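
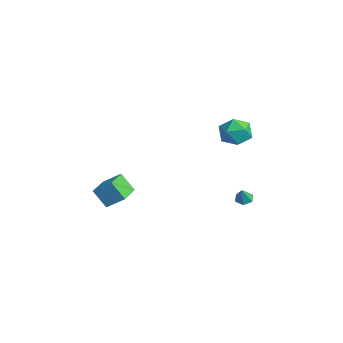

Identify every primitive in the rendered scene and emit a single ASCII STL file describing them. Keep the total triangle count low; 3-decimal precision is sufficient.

solid 
facet normal -0.418 0.428 0.802
outer loop
vertex -0.94 3.408 0.835
vertex -0.147 3.046 1.441
vertex -0.068 3.997 0.975
endloop
endfacet
facet normal -0.570 0.795 0.208
outer loop
vertex -0.94 3.408 0.835
vertex -0.068 3.997 0.975
vertex -0.514 3.929 0.014
endloop
endfacet
facet normal -0.903 0.354 -0.244
outer loop
vertex -0.94 3.408 0.835
vertex -0.514 3.929 0.014
vertex -0.869 2.936 -0.114
endloop
endfacet
facet normal -0.956 -0.284 0.070
outer loop
vertex -0.94 3.408 0.835
vertex -0.869 2.936 -0.114
vertex -0.642 2.39 0.768
endloop
endfacet
facet normal -0.656 -0.239 0.716
outer loop
vertex -0.94 3.408 0.835
vertex -0.642 2.39 0.768
vertex -0.147 3.046 1.441
endloop
endfacet
facet normal 0.045 0.995 -0.091
outer loop
vertex -0.514 3.929 0.014
vertex -0.068 3.997 0.975
vertex 0.542 3.89 0.112
endloop
endfacet
facet normal 0.293 0.401 0.868
outer loop
vertex -0.068 3.997 0.975
vertex -0.147 3.046 1.441
vertex 0.769 3.344 0.994
endloop
endfacet
facet normal -0.093 -0.678 0.729
outer loop
vertex -0.147 3.046 1.441
vertex -0.642 2.39 0.768
vertex 0.414 2.351 0.866
endloop
endfacet
facet normal -0.579 -0.751 -0.316
outer loop
vertex -0.642 2.39 0.768
vertex -0.869 2.936 -0.114
vertex -0.032 2.283 -0.095
endloop
endfacet
facet normal -0.493 0.282 -0.823
outer loop
vertex -0.869 2.936 -0.114
vertex -0.514 3.929 0.014
vertex 0.047 3.234 -0.561
endloop
endfacet
facet normal 0.956 0.284 -0.070
outer loop
vertex 0.84 2.872 0.045
vertex 0.542 3.89 0.112
vertex 0.769 3.344 0.994
endloop
endfacet
facet normal 0.903 -0.354 0.244
outer loop
vertex 0.84 2.872 0.045
vertex 0.769 3.344 0.994
vertex 0.414 2.351 0.866
endloop
endfacet
facet normal 0.570 -0.795 -0.208
outer loop
vertex 0.84 2.872 0.045
vertex 0.414 2.351 0.866
vertex -0.032 2.283 -0.095
endloop
endfacet
facet normal 0.418 -0.428 -0.802
outer loop
vertex 0.84 2.872 0.045
vertex -0.032 2.283 -0.095
vertex 0.047 3.234 -0.561
endloop
endfacet
facet normal 0.656 0.239 -0.716
outer loop
vertex 0.84 2.872 0.045
vertex 0.047 3.234 -0.561
vertex 0.542 3.89 0.112
endloop
endfacet
facet normal 0.579 0.751 0.316
outer loop
vertex 0.769 3.344 0.994
vertex 0.542 3.89 0.112
vertex -0.068 3.997 0.975
endloop
endfacet
facet normal 0.493 -0.282 0.823
outer loop
vertex 0.414 2.351 0.866
vertex 0.769 3.344 0.994
vertex -0.147 3.046 1.441
endloop
endfacet
facet normal -0.045 -0.995 0.091
outer loop
vertex -0.032 2.283 -0.095
vertex 0.414 2.351 0.866
vertex -0.642 2.39 0.768
endloop
endfacet
facet normal -0.293 -0.401 -0.868
outer loop
vertex 0.047 3.234 -0.561
vertex -0.032 2.283 -0.095
vertex -0.869 2.936 -0.114
endloop
endfacet
facet normal 0.093 0.678 -0.729
outer loop
vertex 0.542 3.89 0.112
vertex 0.047 3.234 -0.561
vertex -0.514 3.929 0.014
endloop
endfacet
facet normal -0.337 0.315 -0.887
outer loop
vertex 2.293 3.084 -3.91
vertex 1.818 2.82 -3.823
vertex 1.876 3.342 -3.66
endloop
endfacet
facet normal 0.649 0.615 0.447
outer loop
vertex 2.293 3.084 -3.91
vertex 1.876 3.342 -3.66
vertex 2.162 2.5 -2.917
endloop
endfacet
facet normal -0.337 0.315 -0.887
outer loop
vertex 1.876 3.342 -3.66
vertex 1.818 2.82 -3.823
vertex 1.402 3.079 -3.573
endloop
endfacet
facet normal -0.198 0.610 0.767
outer loop
vertex 1.876 3.342 -3.66
vertex 1.402 3.079 -3.573
vertex 2.162 2.5 -2.917
endloop
endfacet
facet normal -0.338 0.314 -0.887
outer loop
vertex 1.402 3.079 -3.573
vertex 1.818 2.82 -3.823
vertex 1.343 2.557 -3.735
endloop
endfacet
facet normal -0.705 -0.136 0.696
outer loop
vertex 1.402 3.079 -3.573
vertex 1.343 2.557 -3.735
vertex 2.162 2.5 -2.917
endloop
endfacet
facet normal -0.338 0.313 -0.888
outer loop
vertex 1.343 2.557 -3.735
vertex 1.818 2.82 -3.823
vertex 1.76 2.298 -3.985
endloop
endfacet
facet normal -0.365 -0.880 0.304
outer loop
vertex 1.343 2.557 -3.735
vertex 1.76 2.298 -3.985
vertex 2.162 2.5 -2.917
endloop
endfacet
facet normal -0.337 0.313 -0.888
outer loop
vertex 1.76 2.298 -3.985
vertex 1.818 2.82 -3.823
vertex 2.234 2.562 -4.072
endloop
endfacet
facet normal 0.484 -0.875 -0.017
outer loop
vertex 1.76 2.298 -3.985
vertex 2.234 2.562 -4.072
vertex 2.162 2.5 -2.917
endloop
endfacet
facet normal -0.337 0.314 -0.888
outer loop
vertex 2.234 2.562 -4.072
vertex 1.818 2.82 -3.823
vertex 2.293 3.084 -3.91
endloop
endfacet
facet normal 0.990 -0.129 0.055
outer loop
vertex 2.234 2.562 -4.072
vertex 2.293 3.084 -3.91
vertex 2.162 2.5 -2.917
endloop
endfacet
facet normal -0.743 0.656 -0.133
outer loop
vertex -1.765 -4.14 -2.781
vertex -1.155 -3.29 -1.992
vertex -1.115 -3.619 -3.844
endloop
endfacet
facet normal -0.466 -0.648 -0.603
outer loop
vertex 0.095 -4.69 -3.628
vertex -1.765 -4.14 -2.781
vertex -1.115 -3.619 -3.844
endloop
endfacet
facet normal -0.742 0.657 -0.133
outer loop
vertex -1.115 -3.619 -3.844
vertex -1.155 -3.29 -1.992
vertex -0.505 -2.77 -3.055
endloop
endfacet
facet normal 0.482 0.385 -0.787
outer loop
vertex -0.505 -2.77 -3.055
vertex 0.095 -4.69 -3.628
vertex -1.115 -3.619 -3.844
endloop
endfacet
facet normal -0.481 -0.385 0.787
outer loop
vertex -1.765 -4.14 -2.781
vertex 0.055 -4.361 -1.776
vertex -1.155 -3.29 -1.992
endloop
endfacet
facet normal -0.466 -0.648 -0.602
outer loop
vertex -0.555 -5.21 -2.565
vertex -1.765 -4.14 -2.781
vertex 0.095 -4.69 -3.628
endloop
endfacet
facet normal -0.481 -0.386 0.787
outer loop
vertex -0.555 -5.21 -2.565
vertex 0.055 -4.361 -1.776
vertex -1.765 -4.14 -2.781
endloop
endfacet
facet normal 0.466 0.648 0.602
outer loop
vertex -1.155 -3.29 -1.992
vertex 0.055 -4.361 -1.776
vertex -0.505 -2.77 -3.055
endloop
endfacet
facet normal 0.481 0.385 -0.787
outer loop
vertex 0.705 -3.84 -2.839
vertex 0.095 -4.69 -3.628
vertex -0.505 -2.77 -3.055
endloop
endfacet
facet normal 0.466 0.648 0.602
outer loop
vertex -0.505 -2.77 -3.055
vertex 0.055 -4.361 -1.776
vertex 0.705 -3.84 -2.839
endloop
endfacet
facet normal 0.743 -0.656 0.133
outer loop
vertex 0.705 -3.84 -2.839
vertex -0.555 -5.21 -2.565
vertex 0.095 -4.69 -3.628
endloop
endfacet
facet normal 0.743 -0.657 0.132
outer loop
vertex 0.055 -4.361 -1.776
vertex -0.555 -5.21 -2.565
vertex 0.705 -3.84 -2.839
endloop
endfacet

endsolid


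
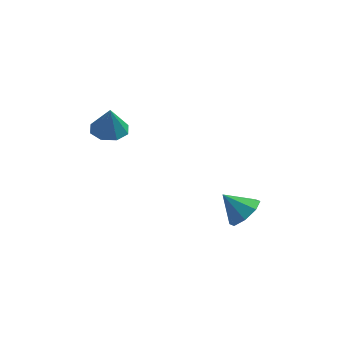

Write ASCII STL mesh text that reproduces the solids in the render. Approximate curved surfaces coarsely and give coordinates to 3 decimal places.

solid 
facet normal -0.045 0.024 -0.999
outer loop
vertex -1.836 -0.195 1.828
vertex -2.7 -0.445 1.861
vertex -2.265 0.343 1.86
endloop
endfacet
facet normal 0.690 0.520 0.503
outer loop
vertex -1.836 -0.195 1.828
vertex -2.265 0.343 1.86
vertex -2.64 -0.475 3.219
endloop
endfacet
facet normal -0.043 0.022 -0.999
outer loop
vertex -2.265 0.343 1.86
vertex -2.7 -0.445 1.861
vertex -2.948 0.42 1.891
endloop
endfacet
facet normal 0.119 0.836 0.536
outer loop
vertex -2.265 0.343 1.86
vertex -2.948 0.42 1.891
vertex -2.64 -0.475 3.219
endloop
endfacet
facet normal -0.044 0.022 -0.999
outer loop
vertex -2.948 0.42 1.891
vertex -2.7 -0.445 1.861
vertex -3.487 -0.01 1.905
endloop
endfacet
facet normal -0.508 0.655 0.559
outer loop
vertex -2.948 0.42 1.891
vertex -3.487 -0.01 1.905
vertex -2.64 -0.475 3.219
endloop
endfacet
facet normal -0.043 0.022 -0.999
outer loop
vertex -3.487 -0.01 1.905
vertex -2.7 -0.445 1.861
vertex -3.564 -0.694 1.893
endloop
endfacet
facet normal -0.824 0.083 0.560
outer loop
vertex -3.487 -0.01 1.905
vertex -3.564 -0.694 1.893
vertex -2.64 -0.475 3.219
endloop
endfacet
facet normal -0.044 0.023 -0.999
outer loop
vertex -3.564 -0.694 1.893
vertex -2.7 -0.445 1.861
vertex -3.135 -1.232 1.862
endloop
endfacet
facet normal -0.644 -0.544 0.538
outer loop
vertex -3.564 -0.694 1.893
vertex -3.135 -1.232 1.862
vertex -2.64 -0.475 3.219
endloop
endfacet
facet normal -0.044 0.023 -0.999
outer loop
vertex -3.135 -1.232 1.862
vertex -2.7 -0.445 1.861
vertex -2.452 -1.309 1.83
endloop
endfacet
facet normal -0.073 -0.859 0.506
outer loop
vertex -3.135 -1.232 1.862
vertex -2.452 -1.309 1.83
vertex -2.64 -0.475 3.219
endloop
endfacet
facet normal -0.044 0.023 -0.999
outer loop
vertex -2.452 -1.309 1.83
vertex -2.7 -0.445 1.861
vertex -1.913 -0.88 1.816
endloop
endfacet
facet normal 0.553 -0.679 0.483
outer loop
vertex -2.452 -1.309 1.83
vertex -1.913 -0.88 1.816
vertex -2.64 -0.475 3.219
endloop
endfacet
facet normal -0.045 0.023 -0.999
outer loop
vertex -1.913 -0.88 1.816
vertex -2.7 -0.445 1.861
vertex -1.836 -0.195 1.828
endloop
endfacet
facet normal 0.870 -0.106 0.481
outer loop
vertex -1.913 -0.88 1.816
vertex -1.836 -0.195 1.828
vertex -2.64 -0.475 3.219
endloop
endfacet
facet normal 0.658 -0.356 -0.663
outer loop
vertex 3.884 -1.938 -2.706
vertex 3.174 -2.076 -3.337
vertex 3.771 -1.352 -3.133
endloop
endfacet
facet normal 0.281 0.600 0.749
outer loop
vertex 3.884 -1.938 -2.706
vertex 3.771 -1.352 -3.133
vertex 2.226 -1.564 -2.383
endloop
endfacet
facet normal 0.659 -0.357 -0.662
outer loop
vertex 3.771 -1.352 -3.133
vertex 3.174 -2.076 -3.337
vertex 3.308 -1.19 -3.681
endloop
endfacet
facet normal 0.004 0.960 0.280
outer loop
vertex 3.771 -1.352 -3.133
vertex 3.308 -1.19 -3.681
vertex 2.226 -1.564 -2.383
endloop
endfacet
facet normal 0.659 -0.357 -0.662
outer loop
vertex 3.308 -1.19 -3.681
vertex 3.174 -2.076 -3.337
vertex 2.767 -1.547 -4.027
endloop
endfacet
facet normal -0.477 0.866 -0.148
outer loop
vertex 3.308 -1.19 -3.681
vertex 2.767 -1.547 -4.027
vertex 2.226 -1.564 -2.383
endloop
endfacet
facet normal 0.659 -0.356 -0.662
outer loop
vertex 2.767 -1.547 -4.027
vertex 3.174 -2.076 -3.337
vertex 2.465 -2.214 -3.969
endloop
endfacet
facet normal -0.882 0.374 -0.286
outer loop
vertex 2.767 -1.547 -4.027
vertex 2.465 -2.214 -3.969
vertex 2.226 -1.564 -2.383
endloop
endfacet
facet normal 0.659 -0.356 -0.662
outer loop
vertex 2.465 -2.214 -3.969
vertex 3.174 -2.076 -3.337
vertex 2.578 -2.801 -3.541
endloop
endfacet
facet normal -0.973 -0.226 -0.054
outer loop
vertex 2.465 -2.214 -3.969
vertex 2.578 -2.801 -3.541
vertex 2.226 -1.564 -2.383
endloop
endfacet
facet normal 0.659 -0.355 -0.663
outer loop
vertex 2.578 -2.801 -3.541
vertex 3.174 -2.076 -3.337
vertex 3.041 -2.963 -2.994
endloop
endfacet
facet normal -0.696 -0.586 0.415
outer loop
vertex 2.578 -2.801 -3.541
vertex 3.041 -2.963 -2.994
vertex 2.226 -1.564 -2.383
endloop
endfacet
facet normal 0.659 -0.355 -0.663
outer loop
vertex 3.041 -2.963 -2.994
vertex 3.174 -2.076 -3.337
vertex 3.582 -2.605 -2.648
endloop
endfacet
facet normal -0.213 -0.493 0.844
outer loop
vertex 3.041 -2.963 -2.994
vertex 3.582 -2.605 -2.648
vertex 2.226 -1.564 -2.383
endloop
endfacet
facet normal 0.659 -0.356 -0.663
outer loop
vertex 3.582 -2.605 -2.648
vertex 3.174 -2.076 -3.337
vertex 3.884 -1.938 -2.706
endloop
endfacet
facet normal 0.191 -0.001 0.982
outer loop
vertex 3.582 -2.605 -2.648
vertex 3.884 -1.938 -2.706
vertex 2.226 -1.564 -2.383
endloop
endfacet

endsolid


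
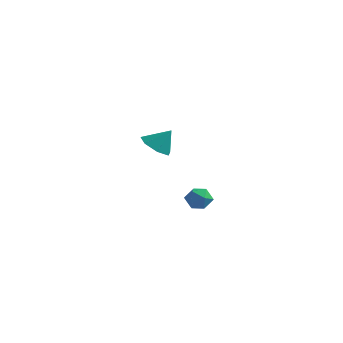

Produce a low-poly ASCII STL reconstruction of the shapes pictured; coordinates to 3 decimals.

solid 
facet normal -0.969 0.220 0.116
outer loop
vertex 3.146 -2.231 0.786
vertex 3.039 -2.853 1.074
vertex 3.21 -2.31 1.472
endloop
endfacet
facet normal -0.567 0.810 0.146
outer loop
vertex 3.146 -2.231 0.786
vertex 3.21 -2.31 1.472
vertex 3.67 -1.925 1.123
endloop
endfacet
facet normal -0.204 0.862 -0.465
outer loop
vertex 3.146 -2.231 0.786
vertex 3.67 -1.925 1.123
vertex 3.783 -2.229 0.51
endloop
endfacet
facet normal -0.380 0.303 -0.874
outer loop
vertex 3.146 -2.231 0.786
vertex 3.783 -2.229 0.51
vertex 3.394 -2.802 0.48
endloop
endfacet
facet normal -0.851 -0.093 -0.517
outer loop
vertex 3.146 -2.231 0.786
vertex 3.394 -2.802 0.48
vertex 3.039 -2.853 1.074
endloop
endfacet
facet normal -0.097 0.729 0.677
outer loop
vertex 3.67 -1.925 1.123
vertex 3.21 -2.31 1.472
vertex 3.886 -2.358 1.62
endloop
endfacet
facet normal -0.745 -0.225 0.628
outer loop
vertex 3.21 -2.31 1.472
vertex 3.039 -2.853 1.074
vertex 3.497 -2.931 1.59
endloop
endfacet
facet normal -0.556 -0.731 -0.395
outer loop
vertex 3.039 -2.853 1.074
vertex 3.394 -2.802 0.48
vertex 3.61 -3.235 0.977
endloop
endfacet
facet normal 0.207 -0.089 -0.974
outer loop
vertex 3.394 -2.802 0.48
vertex 3.783 -2.229 0.51
vertex 4.07 -2.85 0.628
endloop
endfacet
facet normal 0.491 0.813 -0.313
outer loop
vertex 3.783 -2.229 0.51
vertex 3.67 -1.925 1.123
vertex 4.241 -2.307 1.026
endloop
endfacet
facet normal 0.380 -0.303 0.874
outer loop
vertex 4.134 -2.929 1.314
vertex 3.886 -2.358 1.62
vertex 3.497 -2.931 1.59
endloop
endfacet
facet normal 0.204 -0.862 0.465
outer loop
vertex 4.134 -2.929 1.314
vertex 3.497 -2.931 1.59
vertex 3.61 -3.235 0.977
endloop
endfacet
facet normal 0.567 -0.810 -0.146
outer loop
vertex 4.134 -2.929 1.314
vertex 3.61 -3.235 0.977
vertex 4.07 -2.85 0.628
endloop
endfacet
facet normal 0.969 -0.220 -0.116
outer loop
vertex 4.134 -2.929 1.314
vertex 4.07 -2.85 0.628
vertex 4.241 -2.307 1.026
endloop
endfacet
facet normal 0.851 0.093 0.517
outer loop
vertex 4.134 -2.929 1.314
vertex 4.241 -2.307 1.026
vertex 3.886 -2.358 1.62
endloop
endfacet
facet normal -0.207 0.089 0.974
outer loop
vertex 3.497 -2.931 1.59
vertex 3.886 -2.358 1.62
vertex 3.21 -2.31 1.472
endloop
endfacet
facet normal -0.491 -0.813 0.313
outer loop
vertex 3.61 -3.235 0.977
vertex 3.497 -2.931 1.59
vertex 3.039 -2.853 1.074
endloop
endfacet
facet normal 0.097 -0.729 -0.677
outer loop
vertex 4.07 -2.85 0.628
vertex 3.61 -3.235 0.977
vertex 3.394 -2.802 0.48
endloop
endfacet
facet normal 0.745 0.225 -0.628
outer loop
vertex 4.241 -2.307 1.026
vertex 4.07 -2.85 0.628
vertex 3.783 -2.229 0.51
endloop
endfacet
facet normal 0.556 0.731 0.395
outer loop
vertex 3.886 -2.358 1.62
vertex 4.241 -2.307 1.026
vertex 3.67 -1.925 1.123
endloop
endfacet
facet normal -0.501 -0.324 -0.802
outer loop
vertex -2.059 4.364 0.421
vertex -2.513 3.751 0.952
vertex -2.749 4.627 0.746
endloop
endfacet
facet normal 0.383 0.921 0.068
outer loop
vertex -2.059 4.364 0.421
vertex -2.749 4.627 0.746
vertex -1.867 4.169 1.988
endloop
endfacet
facet normal -0.501 -0.324 -0.803
outer loop
vertex -2.749 4.627 0.746
vertex -2.513 3.751 0.952
vertex -3.262 4.23 1.226
endloop
endfacet
facet normal -0.220 0.854 0.471
outer loop
vertex -2.749 4.627 0.746
vertex -3.262 4.23 1.226
vertex -1.867 4.169 1.988
endloop
endfacet
facet normal -0.501 -0.324 -0.803
outer loop
vertex -3.262 4.23 1.226
vertex -2.513 3.751 0.952
vertex -3.211 3.472 1.5
endloop
endfacet
facet normal -0.451 0.276 0.848
outer loop
vertex -3.262 4.23 1.226
vertex -3.211 3.472 1.5
vertex -1.867 4.169 1.988
endloop
endfacet
facet normal -0.500 -0.325 -0.803
outer loop
vertex -3.211 3.472 1.5
vertex -2.513 3.751 0.952
vertex -2.634 2.925 1.362
endloop
endfacet
facet normal -0.138 -0.376 0.916
outer loop
vertex -3.211 3.472 1.5
vertex -2.634 2.925 1.362
vertex -1.867 4.169 1.988
endloop
endfacet
facet normal -0.501 -0.325 -0.802
outer loop
vertex -2.634 2.925 1.362
vertex -2.513 3.751 0.952
vertex -1.966 2.999 0.915
endloop
endfacet
facet normal 0.485 -0.613 0.624
outer loop
vertex -2.634 2.925 1.362
vertex -1.966 2.999 0.915
vertex -1.867 4.169 1.988
endloop
endfacet
facet normal -0.501 -0.325 -0.803
outer loop
vertex -1.966 2.999 0.915
vertex -2.513 3.751 0.952
vertex -1.71 3.64 0.496
endloop
endfacet
facet normal 0.948 -0.254 0.190
outer loop
vertex -1.966 2.999 0.915
vertex -1.71 3.64 0.496
vertex -1.867 4.169 1.988
endloop
endfacet
facet normal -0.501 -0.324 -0.803
outer loop
vertex -1.71 3.64 0.496
vertex -2.513 3.751 0.952
vertex -2.059 4.364 0.421
endloop
endfacet
facet normal 0.902 0.429 -0.057
outer loop
vertex -1.71 3.64 0.496
vertex -2.059 4.364 0.421
vertex -1.867 4.169 1.988
endloop
endfacet

endsolid


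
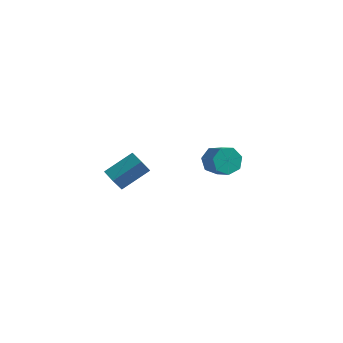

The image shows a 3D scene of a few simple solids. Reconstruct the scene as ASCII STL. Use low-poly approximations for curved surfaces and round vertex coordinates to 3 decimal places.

solid 
facet normal -0.666 0.528 -0.526
outer loop
vertex -0.026 4.831 -1.273
vertex -0.66 4.058 -1.246
vertex -0.571 4.815 -0.599
endloop
endfacet
facet normal 0.401 0.849 0.344
outer loop
vertex -0.026 4.831 -1.273
vertex -0.571 4.815 -0.599
vertex 0.954 4.055 -0.501
endloop
endfacet
facet normal 0.401 0.849 0.345
outer loop
vertex 0.954 4.055 -0.501
vertex -0.571 4.815 -0.599
vertex 0.409 4.038 0.174
endloop
endfacet
facet normal 0.667 -0.529 0.525
outer loop
vertex 0.954 4.055 -0.501
vertex 0.409 4.038 0.174
vertex 0.32 3.282 -0.474
endloop
endfacet
facet normal -0.667 0.528 -0.526
outer loop
vertex -0.571 4.815 -0.599
vertex -0.66 4.058 -1.246
vertex -1.183 4.229 -0.411
endloop
endfacet
facet normal -0.241 0.515 0.823
outer loop
vertex -0.571 4.815 -0.599
vertex -1.183 4.229 -0.411
vertex 0.409 4.038 0.174
endloop
endfacet
facet normal -0.241 0.514 0.823
outer loop
vertex 0.409 4.038 0.174
vertex -1.183 4.229 -0.411
vertex -0.203 3.452 0.361
endloop
endfacet
facet normal 0.667 -0.529 0.525
outer loop
vertex 0.409 4.038 0.174
vertex -0.203 3.452 0.361
vertex 0.32 3.282 -0.474
endloop
endfacet
facet normal -0.667 0.528 -0.526
outer loop
vertex -1.183 4.229 -0.411
vertex -0.66 4.058 -1.246
vertex -1.401 3.514 -0.853
endloop
endfacet
facet normal -0.702 -0.208 0.682
outer loop
vertex -1.183 4.229 -0.411
vertex -1.401 3.514 -0.853
vertex -0.203 3.452 0.361
endloop
endfacet
facet normal -0.702 -0.207 0.682
outer loop
vertex -0.203 3.452 0.361
vertex -1.401 3.514 -0.853
vertex -0.421 2.738 -0.08
endloop
endfacet
facet normal 0.667 -0.528 0.525
outer loop
vertex -0.203 3.452 0.361
vertex -0.421 2.738 -0.08
vertex 0.32 3.282 -0.474
endloop
endfacet
facet normal -0.667 0.528 -0.526
outer loop
vertex -1.401 3.514 -0.853
vertex -0.66 4.058 -1.246
vertex -1.061 3.209 -1.591
endloop
endfacet
facet normal -0.634 -0.773 0.027
outer loop
vertex -1.401 3.514 -0.853
vertex -1.061 3.209 -1.591
vertex -0.421 2.738 -0.08
endloop
endfacet
facet normal -0.634 -0.773 0.027
outer loop
vertex -0.421 2.738 -0.08
vertex -1.061 3.209 -1.591
vertex -0.081 2.433 -0.818
endloop
endfacet
facet normal 0.667 -0.528 0.526
outer loop
vertex -0.421 2.738 -0.08
vertex -0.081 2.433 -0.818
vertex 0.32 3.282 -0.474
endloop
endfacet
facet normal -0.667 0.528 -0.525
outer loop
vertex -1.061 3.209 -1.591
vertex -0.66 4.058 -1.246
vertex -0.419 3.544 -2.069
endloop
endfacet
facet normal -0.088 -0.756 -0.648
outer loop
vertex -1.061 3.209 -1.591
vertex -0.419 3.544 -2.069
vertex -0.081 2.433 -0.818
endloop
endfacet
facet normal -0.089 -0.757 -0.648
outer loop
vertex -0.081 2.433 -0.818
vertex -0.419 3.544 -2.069
vertex 0.561 2.767 -1.296
endloop
endfacet
facet normal 0.667 -0.528 0.526
outer loop
vertex -0.081 2.433 -0.818
vertex 0.561 2.767 -1.296
vertex 0.32 3.282 -0.474
endloop
endfacet
facet normal -0.667 0.528 -0.525
outer loop
vertex -0.419 3.544 -2.069
vertex -0.66 4.058 -1.246
vertex 0.042 4.266 -1.928
endloop
endfacet
facet normal 0.523 -0.171 -0.835
outer loop
vertex -0.419 3.544 -2.069
vertex 0.042 4.266 -1.928
vertex 0.561 2.767 -1.296
endloop
endfacet
facet normal 0.523 -0.171 -0.835
outer loop
vertex 0.561 2.767 -1.296
vertex 0.042 4.266 -1.928
vertex 1.022 3.489 -1.155
endloop
endfacet
facet normal 0.666 -0.528 0.526
outer loop
vertex 0.561 2.767 -1.296
vertex 1.022 3.489 -1.155
vertex 0.32 3.282 -0.474
endloop
endfacet
facet normal -0.667 0.529 -0.525
outer loop
vertex 0.042 4.266 -1.928
vertex -0.66 4.058 -1.246
vertex -0.026 4.831 -1.273
endloop
endfacet
facet normal 0.741 0.544 -0.393
outer loop
vertex 0.042 4.266 -1.928
vertex -0.026 4.831 -1.273
vertex 1.022 3.489 -1.155
endloop
endfacet
facet normal 0.741 0.544 -0.394
outer loop
vertex 1.022 3.489 -1.155
vertex -0.026 4.831 -1.273
vertex 0.954 4.055 -0.501
endloop
endfacet
facet normal 0.666 -0.528 0.526
outer loop
vertex 1.022 3.489 -1.155
vertex 0.954 4.055 -0.501
vertex 0.32 3.282 -0.474
endloop
endfacet
facet normal -0.290 -0.416 0.862
outer loop
vertex -2.469 -3.509 3.571
vertex -3.262 -2.809 3.642
vertex -3.669 -4.765 2.561
endloop
endfacet
facet normal 0.748 -0.661 -0.067
outer loop
vertex -3.338 -4.291 1.578
vertex -2.469 -3.509 3.571
vertex -3.669 -4.765 2.561
endloop
endfacet
facet normal -0.291 -0.416 0.862
outer loop
vertex -3.669 -4.765 2.561
vertex -3.262 -2.809 3.642
vertex -4.462 -4.065 2.631
endloop
endfacet
facet normal -0.597 -0.626 -0.503
outer loop
vertex -4.462 -4.065 2.631
vertex -3.338 -4.291 1.578
vertex -3.669 -4.765 2.561
endloop
endfacet
facet normal 0.597 0.625 0.503
outer loop
vertex -2.469 -3.509 3.571
vertex -2.931 -2.335 2.659
vertex -3.262 -2.809 3.642
endloop
endfacet
facet normal 0.748 -0.661 -0.067
outer loop
vertex -2.138 -3.035 2.589
vertex -2.469 -3.509 3.571
vertex -3.338 -4.291 1.578
endloop
endfacet
facet normal 0.597 0.625 0.503
outer loop
vertex -2.138 -3.035 2.589
vertex -2.931 -2.335 2.659
vertex -2.469 -3.509 3.571
endloop
endfacet
facet normal -0.748 0.661 0.067
outer loop
vertex -3.262 -2.809 3.642
vertex -2.931 -2.335 2.659
vertex -4.462 -4.065 2.631
endloop
endfacet
facet normal -0.597 -0.625 -0.503
outer loop
vertex -4.131 -3.591 1.649
vertex -3.338 -4.291 1.578
vertex -4.462 -4.065 2.631
endloop
endfacet
facet normal -0.748 0.661 0.067
outer loop
vertex -4.462 -4.065 2.631
vertex -2.931 -2.335 2.659
vertex -4.131 -3.591 1.649
endloop
endfacet
facet normal 0.290 0.416 -0.862
outer loop
vertex -4.131 -3.591 1.649
vertex -2.138 -3.035 2.589
vertex -3.338 -4.291 1.578
endloop
endfacet
facet normal 0.291 0.415 -0.862
outer loop
vertex -2.931 -2.335 2.659
vertex -2.138 -3.035 2.589
vertex -4.131 -3.591 1.649
endloop
endfacet

endsolid


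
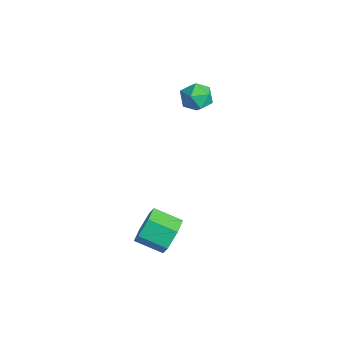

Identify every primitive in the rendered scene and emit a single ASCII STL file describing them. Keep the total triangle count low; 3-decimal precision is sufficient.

solid 
facet normal -0.610 0.465 0.641
outer loop
vertex -3.391 2.764 3.165
vertex -4.038 2.051 3.067
vertex -3.359 1.996 3.753
endloop
endfacet
facet normal 0.072 0.608 0.790
outer loop
vertex -3.391 2.764 3.165
vertex -3.359 1.996 3.753
vertex -2.54 2.365 3.394
endloop
endfacet
facet normal 0.367 0.906 0.212
outer loop
vertex -3.391 2.764 3.165
vertex -2.54 2.365 3.394
vertex -2.713 2.648 2.486
endloop
endfacet
facet normal -0.134 0.946 -0.295
outer loop
vertex -3.391 2.764 3.165
vertex -2.713 2.648 2.486
vertex -3.639 2.454 2.283
endloop
endfacet
facet normal -0.738 0.674 -0.029
outer loop
vertex -3.391 2.764 3.165
vertex -3.639 2.454 2.283
vertex -4.038 2.051 3.067
endloop
endfacet
facet normal 0.405 -0.010 0.914
outer loop
vertex -2.54 2.365 3.394
vertex -3.359 1.996 3.753
vertex -2.661 1.406 3.437
endloop
endfacet
facet normal -0.699 -0.242 0.673
outer loop
vertex -3.359 1.996 3.753
vertex -4.038 2.051 3.067
vertex -3.587 1.212 3.234
endloop
endfacet
facet normal -0.906 0.096 -0.412
outer loop
vertex -4.038 2.051 3.067
vertex -3.639 2.454 2.283
vertex -3.76 1.495 2.326
endloop
endfacet
facet normal 0.072 0.536 -0.841
outer loop
vertex -3.639 2.454 2.283
vertex -2.713 2.648 2.486
vertex -2.941 1.864 1.967
endloop
endfacet
facet normal 0.882 0.470 -0.022
outer loop
vertex -2.713 2.648 2.486
vertex -2.54 2.365 3.394
vertex -2.262 1.809 2.653
endloop
endfacet
facet normal 0.134 -0.946 0.295
outer loop
vertex -2.909 1.096 2.555
vertex -2.661 1.406 3.437
vertex -3.587 1.212 3.234
endloop
endfacet
facet normal -0.367 -0.906 -0.212
outer loop
vertex -2.909 1.096 2.555
vertex -3.587 1.212 3.234
vertex -3.76 1.495 2.326
endloop
endfacet
facet normal -0.072 -0.608 -0.790
outer loop
vertex -2.909 1.096 2.555
vertex -3.76 1.495 2.326
vertex -2.941 1.864 1.967
endloop
endfacet
facet normal 0.610 -0.465 -0.641
outer loop
vertex -2.909 1.096 2.555
vertex -2.941 1.864 1.967
vertex -2.262 1.809 2.653
endloop
endfacet
facet normal 0.738 -0.674 0.029
outer loop
vertex -2.909 1.096 2.555
vertex -2.262 1.809 2.653
vertex -2.661 1.406 3.437
endloop
endfacet
facet normal -0.072 -0.536 0.841
outer loop
vertex -3.587 1.212 3.234
vertex -2.661 1.406 3.437
vertex -3.359 1.996 3.753
endloop
endfacet
facet normal -0.882 -0.470 0.022
outer loop
vertex -3.76 1.495 2.326
vertex -3.587 1.212 3.234
vertex -4.038 2.051 3.067
endloop
endfacet
facet normal -0.405 0.010 -0.914
outer loop
vertex -2.941 1.864 1.967
vertex -3.76 1.495 2.326
vertex -3.639 2.454 2.283
endloop
endfacet
facet normal 0.699 0.242 -0.673
outer loop
vertex -2.262 1.809 2.653
vertex -2.941 1.864 1.967
vertex -2.713 2.648 2.486
endloop
endfacet
facet normal 0.906 -0.096 0.412
outer loop
vertex -2.661 1.406 3.437
vertex -2.262 1.809 2.653
vertex -2.54 2.365 3.394
endloop
endfacet
facet normal 0.584 0.722 -0.370
outer loop
vertex 3.971 -2.127 -0.392
vertex 3.409 -2.133 -1.291
vertex 3.126 -1.495 -0.493
endloop
endfacet
facet normal 0.152 0.351 0.924
outer loop
vertex 3.971 -2.127 -0.392
vertex 3.126 -1.495 -0.493
vertex 3.053 -3.26 0.19
endloop
endfacet
facet normal 0.151 0.351 0.924
outer loop
vertex 3.053 -3.26 0.19
vertex 3.126 -1.495 -0.493
vertex 2.208 -2.628 0.088
endloop
endfacet
facet normal -0.584 -0.722 0.371
outer loop
vertex 3.053 -3.26 0.19
vertex 2.208 -2.628 0.088
vertex 2.491 -3.267 -0.709
endloop
endfacet
facet normal 0.584 0.722 -0.370
outer loop
vertex 3.126 -1.495 -0.493
vertex 3.409 -2.133 -1.291
vertex 2.564 -1.501 -1.392
endloop
endfacet
facet normal -0.614 0.692 0.379
outer loop
vertex 3.126 -1.495 -0.493
vertex 2.564 -1.501 -1.392
vertex 2.208 -2.628 0.088
endloop
endfacet
facet normal -0.614 0.692 0.380
outer loop
vertex 2.208 -2.628 0.088
vertex 2.564 -1.501 -1.392
vertex 1.646 -2.634 -0.81
endloop
endfacet
facet normal -0.585 -0.721 0.371
outer loop
vertex 2.208 -2.628 0.088
vertex 1.646 -2.634 -0.81
vertex 2.491 -3.267 -0.709
endloop
endfacet
facet normal 0.584 0.722 -0.371
outer loop
vertex 2.564 -1.501 -1.392
vertex 3.409 -2.133 -1.291
vertex 2.847 -2.14 -2.19
endloop
endfacet
facet normal -0.766 0.341 -0.545
outer loop
vertex 2.564 -1.501 -1.392
vertex 2.847 -2.14 -2.19
vertex 1.646 -2.634 -0.81
endloop
endfacet
facet normal -0.766 0.341 -0.545
outer loop
vertex 1.646 -2.634 -0.81
vertex 2.847 -2.14 -2.19
vertex 1.929 -3.273 -1.608
endloop
endfacet
facet normal -0.585 -0.722 0.370
outer loop
vertex 1.646 -2.634 -0.81
vertex 1.929 -3.273 -1.608
vertex 2.491 -3.267 -0.709
endloop
endfacet
facet normal 0.584 0.722 -0.371
outer loop
vertex 2.847 -2.14 -2.19
vertex 3.409 -2.133 -1.291
vertex 3.692 -2.772 -2.088
endloop
endfacet
facet normal -0.152 -0.352 -0.924
outer loop
vertex 2.847 -2.14 -2.19
vertex 3.692 -2.772 -2.088
vertex 1.929 -3.273 -1.608
endloop
endfacet
facet normal -0.152 -0.351 -0.924
outer loop
vertex 1.929 -3.273 -1.608
vertex 3.692 -2.772 -2.088
vertex 2.774 -3.905 -1.507
endloop
endfacet
facet normal -0.584 -0.722 0.370
outer loop
vertex 1.929 -3.273 -1.608
vertex 2.774 -3.905 -1.507
vertex 2.491 -3.267 -0.709
endloop
endfacet
facet normal 0.585 0.721 -0.371
outer loop
vertex 3.692 -2.772 -2.088
vertex 3.409 -2.133 -1.291
vertex 4.254 -2.766 -1.19
endloop
endfacet
facet normal 0.614 -0.692 -0.380
outer loop
vertex 3.692 -2.772 -2.088
vertex 4.254 -2.766 -1.19
vertex 2.774 -3.905 -1.507
endloop
endfacet
facet normal 0.614 -0.692 -0.379
outer loop
vertex 2.774 -3.905 -1.507
vertex 4.254 -2.766 -1.19
vertex 3.336 -3.899 -0.608
endloop
endfacet
facet normal -0.584 -0.722 0.370
outer loop
vertex 2.774 -3.905 -1.507
vertex 3.336 -3.899 -0.608
vertex 2.491 -3.267 -0.709
endloop
endfacet
facet normal 0.585 0.722 -0.370
outer loop
vertex 4.254 -2.766 -1.19
vertex 3.409 -2.133 -1.291
vertex 3.971 -2.127 -0.392
endloop
endfacet
facet normal 0.766 -0.341 0.545
outer loop
vertex 4.254 -2.766 -1.19
vertex 3.971 -2.127 -0.392
vertex 3.336 -3.899 -0.608
endloop
endfacet
facet normal 0.766 -0.341 0.545
outer loop
vertex 3.336 -3.899 -0.608
vertex 3.971 -2.127 -0.392
vertex 3.053 -3.26 0.19
endloop
endfacet
facet normal -0.584 -0.722 0.371
outer loop
vertex 3.336 -3.899 -0.608
vertex 3.053 -3.26 0.19
vertex 2.491 -3.267 -0.709
endloop
endfacet

endsolid


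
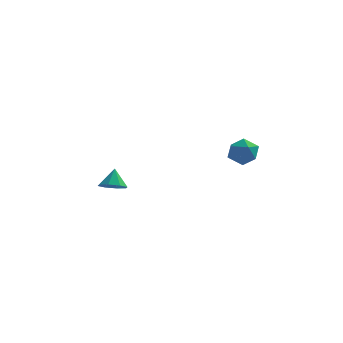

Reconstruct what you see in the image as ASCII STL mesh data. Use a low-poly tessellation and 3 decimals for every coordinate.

solid 
facet normal -0.276 0.732 0.623
outer loop
vertex 4.094 2.02 3.034
vertex 3.252 1.623 3.128
vertex 3.947 1.39 3.71
endloop
endfacet
facet normal 0.426 0.614 0.665
outer loop
vertex 4.094 2.02 3.034
vertex 3.947 1.39 3.71
vertex 4.743 1.371 3.217
endloop
endfacet
facet normal 0.705 0.709 0.015
outer loop
vertex 4.094 2.02 3.034
vertex 4.743 1.371 3.217
vertex 4.539 1.592 2.331
endloop
endfacet
facet normal 0.176 0.886 -0.428
outer loop
vertex 4.094 2.02 3.034
vertex 4.539 1.592 2.331
vertex 3.618 1.748 2.276
endloop
endfacet
facet normal -0.431 0.901 -0.053
outer loop
vertex 4.094 2.02 3.034
vertex 3.618 1.748 2.276
vertex 3.252 1.623 3.128
endloop
endfacet
facet normal 0.524 -0.069 0.849
outer loop
vertex 4.743 1.371 3.217
vertex 3.947 1.39 3.71
vertex 4.302 0.572 3.424
endloop
endfacet
facet normal -0.613 0.122 0.781
outer loop
vertex 3.947 1.39 3.71
vertex 3.252 1.623 3.128
vertex 3.381 0.728 3.369
endloop
endfacet
facet normal -0.864 0.396 -0.313
outer loop
vertex 3.252 1.623 3.128
vertex 3.618 1.748 2.276
vertex 3.177 0.949 2.483
endloop
endfacet
facet normal 0.118 0.373 -0.920
outer loop
vertex 3.618 1.748 2.276
vertex 4.539 1.592 2.331
vertex 3.973 0.93 1.99
endloop
endfacet
facet normal 0.975 0.086 -0.203
outer loop
vertex 4.539 1.592 2.331
vertex 4.743 1.371 3.217
vertex 4.668 0.697 2.572
endloop
endfacet
facet normal -0.176 -0.886 0.428
outer loop
vertex 3.826 0.3 2.666
vertex 4.302 0.572 3.424
vertex 3.381 0.728 3.369
endloop
endfacet
facet normal -0.705 -0.709 -0.015
outer loop
vertex 3.826 0.3 2.666
vertex 3.381 0.728 3.369
vertex 3.177 0.949 2.483
endloop
endfacet
facet normal -0.426 -0.614 -0.665
outer loop
vertex 3.826 0.3 2.666
vertex 3.177 0.949 2.483
vertex 3.973 0.93 1.99
endloop
endfacet
facet normal 0.276 -0.732 -0.623
outer loop
vertex 3.826 0.3 2.666
vertex 3.973 0.93 1.99
vertex 4.668 0.697 2.572
endloop
endfacet
facet normal 0.431 -0.901 0.053
outer loop
vertex 3.826 0.3 2.666
vertex 4.668 0.697 2.572
vertex 4.302 0.572 3.424
endloop
endfacet
facet normal -0.118 -0.373 0.920
outer loop
vertex 3.381 0.728 3.369
vertex 4.302 0.572 3.424
vertex 3.947 1.39 3.71
endloop
endfacet
facet normal -0.975 -0.086 0.203
outer loop
vertex 3.177 0.949 2.483
vertex 3.381 0.728 3.369
vertex 3.252 1.623 3.128
endloop
endfacet
facet normal -0.524 0.069 -0.849
outer loop
vertex 3.973 0.93 1.99
vertex 3.177 0.949 2.483
vertex 3.618 1.748 2.276
endloop
endfacet
facet normal 0.613 -0.122 -0.781
outer loop
vertex 4.668 0.697 2.572
vertex 3.973 0.93 1.99
vertex 4.539 1.592 2.331
endloop
endfacet
facet normal 0.864 -0.396 0.313
outer loop
vertex 4.302 0.572 3.424
vertex 4.668 0.697 2.572
vertex 4.743 1.371 3.217
endloop
endfacet
facet normal 0.004 -0.520 -0.854
outer loop
vertex -2.432 2.414 -0.697
vertex -3.257 2.485 -0.744
vertex -2.613 2.934 -1.014
endloop
endfacet
facet normal 0.815 0.481 0.324
outer loop
vertex -2.432 2.414 -0.697
vertex -2.613 2.934 -1.014
vertex -3.263 3.135 0.324
endloop
endfacet
facet normal 0.004 -0.520 -0.854
outer loop
vertex -2.613 2.934 -1.014
vertex -3.257 2.485 -0.744
vertex -3.172 3.191 -1.173
endloop
endfacet
facet normal 0.403 0.913 0.059
outer loop
vertex -2.613 2.934 -1.014
vertex -3.172 3.191 -1.173
vertex -3.263 3.135 0.324
endloop
endfacet
facet normal 0.005 -0.520 -0.854
outer loop
vertex -3.172 3.191 -1.173
vertex -3.257 2.485 -0.744
vertex -3.781 3.034 -1.081
endloop
endfacet
facet normal -0.247 0.969 0.021
outer loop
vertex -3.172 3.191 -1.173
vertex -3.781 3.034 -1.081
vertex -3.263 3.135 0.324
endloop
endfacet
facet normal 0.004 -0.520 -0.854
outer loop
vertex -3.781 3.034 -1.081
vertex -3.257 2.485 -0.744
vertex -4.083 2.556 -0.791
endloop
endfacet
facet normal -0.752 0.617 0.233
outer loop
vertex -3.781 3.034 -1.081
vertex -4.083 2.556 -0.791
vertex -3.263 3.135 0.324
endloop
endfacet
facet normal 0.004 -0.520 -0.854
outer loop
vertex -4.083 2.556 -0.791
vertex -3.257 2.485 -0.744
vertex -3.902 2.037 -0.474
endloop
endfacet
facet normal -0.819 0.062 0.570
outer loop
vertex -4.083 2.556 -0.791
vertex -3.902 2.037 -0.474
vertex -3.263 3.135 0.324
endloop
endfacet
facet normal 0.004 -0.520 -0.854
outer loop
vertex -3.902 2.037 -0.474
vertex -3.257 2.485 -0.744
vertex -3.343 1.78 -0.315
endloop
endfacet
facet normal -0.407 -0.370 0.835
outer loop
vertex -3.902 2.037 -0.474
vertex -3.343 1.78 -0.315
vertex -3.263 3.135 0.324
endloop
endfacet
facet normal 0.004 -0.520 -0.854
outer loop
vertex -3.343 1.78 -0.315
vertex -3.257 2.485 -0.744
vertex -2.734 1.936 -0.407
endloop
endfacet
facet normal 0.241 -0.426 0.872
outer loop
vertex -3.343 1.78 -0.315
vertex -2.734 1.936 -0.407
vertex -3.263 3.135 0.324
endloop
endfacet
facet normal 0.004 -0.520 -0.854
outer loop
vertex -2.734 1.936 -0.407
vertex -3.257 2.485 -0.744
vertex -2.432 2.414 -0.697
endloop
endfacet
facet normal 0.748 -0.072 0.660
outer loop
vertex -2.734 1.936 -0.407
vertex -2.432 2.414 -0.697
vertex -3.263 3.135 0.324
endloop
endfacet

endsolid


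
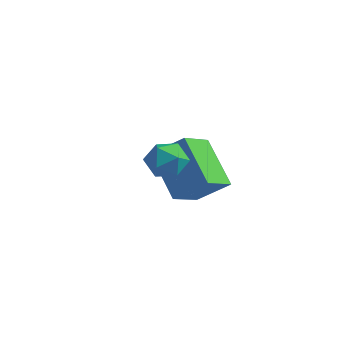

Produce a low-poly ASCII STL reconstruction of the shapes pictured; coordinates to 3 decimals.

solid 
facet normal -1.000 0.009 -0.020
outer loop
vertex -1.038 -1.886 2.036
vertex -1.053 -2.511 2.499
vertex -1.053 -1.797 2.808
endloop
endfacet
facet normal -0.738 0.669 -0.091
outer loop
vertex -1.038 -1.886 2.036
vertex -1.053 -1.797 2.808
vertex -0.591 -1.347 2.374
endloop
endfacet
facet normal -0.314 0.677 -0.665
outer loop
vertex -1.038 -1.886 2.036
vertex -0.591 -1.347 2.374
vertex -0.305 -1.782 1.796
endloop
endfacet
facet normal -0.314 0.023 -0.949
outer loop
vertex -1.038 -1.886 2.036
vertex -0.305 -1.782 1.796
vertex -0.59 -2.502 1.873
endloop
endfacet
facet normal -0.737 -0.391 -0.551
outer loop
vertex -1.038 -1.886 2.036
vertex -0.59 -2.502 1.873
vertex -1.053 -2.511 2.499
endloop
endfacet
facet normal -0.337 0.810 0.481
outer loop
vertex -0.591 -1.347 2.374
vertex -1.053 -1.797 2.808
vertex -0.33 -1.638 3.047
endloop
endfacet
facet normal -0.760 -0.258 0.596
outer loop
vertex -1.053 -1.797 2.808
vertex -1.053 -2.511 2.499
vertex -0.615 -2.358 3.124
endloop
endfacet
facet normal -0.336 -0.905 -0.261
outer loop
vertex -1.053 -2.511 2.499
vertex -0.59 -2.502 1.873
vertex -0.329 -2.793 2.546
endloop
endfacet
facet normal 0.351 -0.236 -0.906
outer loop
vertex -0.59 -2.502 1.873
vertex -0.305 -1.782 1.796
vertex 0.133 -2.343 2.112
endloop
endfacet
facet normal 0.350 0.823 -0.447
outer loop
vertex -0.305 -1.782 1.796
vertex -0.591 -1.347 2.374
vertex 0.133 -1.629 2.421
endloop
endfacet
facet normal 0.314 -0.023 0.949
outer loop
vertex 0.118 -2.254 2.884
vertex -0.33 -1.638 3.047
vertex -0.615 -2.358 3.124
endloop
endfacet
facet normal 0.314 -0.677 0.665
outer loop
vertex 0.118 -2.254 2.884
vertex -0.615 -2.358 3.124
vertex -0.329 -2.793 2.546
endloop
endfacet
facet normal 0.738 -0.669 0.091
outer loop
vertex 0.118 -2.254 2.884
vertex -0.329 -2.793 2.546
vertex 0.133 -2.343 2.112
endloop
endfacet
facet normal 1.000 -0.009 0.020
outer loop
vertex 0.118 -2.254 2.884
vertex 0.133 -2.343 2.112
vertex 0.133 -1.629 2.421
endloop
endfacet
facet normal 0.737 0.391 0.551
outer loop
vertex 0.118 -2.254 2.884
vertex 0.133 -1.629 2.421
vertex -0.33 -1.638 3.047
endloop
endfacet
facet normal -0.351 0.236 0.906
outer loop
vertex -0.615 -2.358 3.124
vertex -0.33 -1.638 3.047
vertex -1.053 -1.797 2.808
endloop
endfacet
facet normal -0.350 -0.823 0.447
outer loop
vertex -0.329 -2.793 2.546
vertex -0.615 -2.358 3.124
vertex -1.053 -2.511 2.499
endloop
endfacet
facet normal 0.337 -0.810 -0.481
outer loop
vertex 0.133 -2.343 2.112
vertex -0.329 -2.793 2.546
vertex -0.59 -2.502 1.873
endloop
endfacet
facet normal 0.760 0.258 -0.596
outer loop
vertex 0.133 -1.629 2.421
vertex 0.133 -2.343 2.112
vertex -0.305 -1.782 1.796
endloop
endfacet
facet normal 0.336 0.905 0.261
outer loop
vertex -0.33 -1.638 3.047
vertex 0.133 -1.629 2.421
vertex -0.591 -1.347 2.374
endloop
endfacet
facet normal -0.704 -0.359 -0.612
outer loop
vertex -1.697 0.034 -1.116
vertex -3.18 0.812 0.134
vertex -1.675 1.42 -1.954
endloop
endfacet
facet normal 0.710 -0.373 -0.598
outer loop
vertex -0.64 1.948 -1.054
vertex -1.697 0.034 -1.116
vertex -1.675 1.42 -1.954
endloop
endfacet
facet normal -0.705 -0.359 -0.612
outer loop
vertex -1.675 1.42 -1.954
vertex -3.18 0.812 0.134
vertex -3.158 2.199 -0.704
endloop
endfacet
facet normal 0.013 0.856 -0.517
outer loop
vertex -3.158 2.199 -0.704
vertex -0.64 1.948 -1.054
vertex -1.675 1.42 -1.954
endloop
endfacet
facet normal -0.013 -0.856 0.517
outer loop
vertex -1.697 0.034 -1.116
vertex -2.145 1.34 1.034
vertex -3.18 0.812 0.134
endloop
endfacet
facet normal 0.710 -0.373 -0.598
outer loop
vertex -0.662 0.561 -0.216
vertex -1.697 0.034 -1.116
vertex -0.64 1.948 -1.054
endloop
endfacet
facet normal -0.014 -0.856 0.517
outer loop
vertex -0.662 0.561 -0.216
vertex -2.145 1.34 1.034
vertex -1.697 0.034 -1.116
endloop
endfacet
facet normal -0.710 0.372 0.598
outer loop
vertex -3.18 0.812 0.134
vertex -2.145 1.34 1.034
vertex -3.158 2.199 -0.704
endloop
endfacet
facet normal 0.013 0.856 -0.517
outer loop
vertex -2.123 2.726 0.196
vertex -0.64 1.948 -1.054
vertex -3.158 2.199 -0.704
endloop
endfacet
facet normal -0.710 0.373 0.598
outer loop
vertex -3.158 2.199 -0.704
vertex -2.145 1.34 1.034
vertex -2.123 2.726 0.196
endloop
endfacet
facet normal 0.704 0.359 0.612
outer loop
vertex -2.123 2.726 0.196
vertex -0.662 0.561 -0.216
vertex -0.64 1.948 -1.054
endloop
endfacet
facet normal 0.705 0.359 0.612
outer loop
vertex -2.145 1.34 1.034
vertex -0.662 0.561 -0.216
vertex -2.123 2.726 0.196
endloop
endfacet

endsolid


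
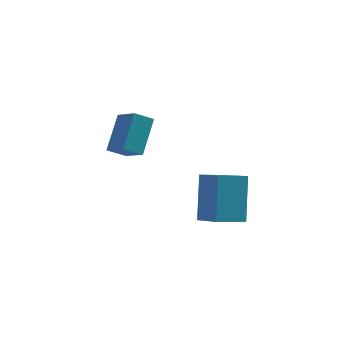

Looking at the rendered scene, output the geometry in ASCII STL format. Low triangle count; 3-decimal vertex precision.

solid 
facet normal -0.693 -0.537 0.481
outer loop
vertex -1.891 2.146 1.216
vertex -2.777 2.887 0.766
vertex -2.069 0.997 -0.325
endloop
endfacet
facet normal 0.715 -0.598 0.363
outer loop
vertex -1.403 1.513 -0.786
vertex -1.891 2.146 1.216
vertex -2.069 0.997 -0.325
endloop
endfacet
facet normal -0.694 -0.537 0.480
outer loop
vertex -2.069 0.997 -0.325
vertex -2.777 2.887 0.766
vertex -2.955 1.739 -0.775
endloop
endfacet
facet normal -0.092 -0.595 -0.799
outer loop
vertex -2.955 1.739 -0.775
vertex -1.403 1.513 -0.786
vertex -2.069 0.997 -0.325
endloop
endfacet
facet normal 0.092 0.595 0.799
outer loop
vertex -1.891 2.146 1.216
vertex -2.111 3.403 0.305
vertex -2.777 2.887 0.766
endloop
endfacet
facet normal 0.714 -0.598 0.363
outer loop
vertex -1.225 2.661 0.755
vertex -1.891 2.146 1.216
vertex -1.403 1.513 -0.786
endloop
endfacet
facet normal 0.093 0.595 0.798
outer loop
vertex -1.225 2.661 0.755
vertex -2.111 3.403 0.305
vertex -1.891 2.146 1.216
endloop
endfacet
facet normal -0.715 0.598 -0.363
outer loop
vertex -2.777 2.887 0.766
vertex -2.111 3.403 0.305
vertex -2.955 1.739 -0.775
endloop
endfacet
facet normal -0.092 -0.595 -0.798
outer loop
vertex -2.289 2.254 -1.236
vertex -1.403 1.513 -0.786
vertex -2.955 1.739 -0.775
endloop
endfacet
facet normal -0.714 0.598 -0.364
outer loop
vertex -2.955 1.739 -0.775
vertex -2.111 3.403 0.305
vertex -2.289 2.254 -1.236
endloop
endfacet
facet normal 0.693 0.537 -0.480
outer loop
vertex -2.289 2.254 -1.236
vertex -1.225 2.661 0.755
vertex -1.403 1.513 -0.786
endloop
endfacet
facet normal 0.694 0.537 -0.480
outer loop
vertex -2.111 3.403 0.305
vertex -1.225 2.661 0.755
vertex -2.289 2.254 -1.236
endloop
endfacet
facet normal -0.718 0.630 -0.295
outer loop
vertex 1.55 -1.51 -0.312
vertex 2.508 -0.574 -0.644
vertex 1.656 -2.338 -2.336
endloop
endfacet
facet normal -0.694 -0.678 0.241
outer loop
vertex 2.532 -3.106 -1.976
vertex 1.55 -1.51 -0.312
vertex 1.656 -2.338 -2.336
endloop
endfacet
facet normal -0.718 0.630 -0.295
outer loop
vertex 1.656 -2.338 -2.336
vertex 2.508 -0.574 -0.644
vertex 2.614 -1.402 -2.669
endloop
endfacet
facet normal 0.048 -0.378 -0.924
outer loop
vertex 2.614 -1.402 -2.669
vertex 2.532 -3.106 -1.976
vertex 1.656 -2.338 -2.336
endloop
endfacet
facet normal -0.049 0.378 0.925
outer loop
vertex 1.55 -1.51 -0.312
vertex 3.384 -1.342 -0.284
vertex 2.508 -0.574 -0.644
endloop
endfacet
facet normal -0.694 -0.678 0.241
outer loop
vertex 2.426 -2.278 0.049
vertex 1.55 -1.51 -0.312
vertex 2.532 -3.106 -1.976
endloop
endfacet
facet normal -0.049 0.379 0.924
outer loop
vertex 2.426 -2.278 0.049
vertex 3.384 -1.342 -0.284
vertex 1.55 -1.51 -0.312
endloop
endfacet
facet normal 0.694 0.678 -0.241
outer loop
vertex 2.508 -0.574 -0.644
vertex 3.384 -1.342 -0.284
vertex 2.614 -1.402 -2.669
endloop
endfacet
facet normal 0.049 -0.378 -0.924
outer loop
vertex 3.49 -2.17 -2.308
vertex 2.532 -3.106 -1.976
vertex 2.614 -1.402 -2.669
endloop
endfacet
facet normal 0.694 0.678 -0.241
outer loop
vertex 2.614 -1.402 -2.669
vertex 3.384 -1.342 -0.284
vertex 3.49 -2.17 -2.308
endloop
endfacet
facet normal 0.718 -0.630 0.295
outer loop
vertex 3.49 -2.17 -2.308
vertex 2.426 -2.278 0.049
vertex 2.532 -3.106 -1.976
endloop
endfacet
facet normal 0.718 -0.630 0.295
outer loop
vertex 3.384 -1.342 -0.284
vertex 2.426 -2.278 0.049
vertex 3.49 -2.17 -2.308
endloop
endfacet

endsolid


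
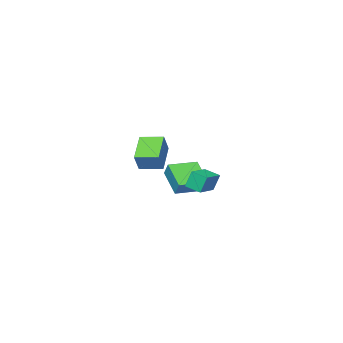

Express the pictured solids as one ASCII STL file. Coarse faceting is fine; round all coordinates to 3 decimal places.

solid 
facet normal -0.939 0.343 -0.021
outer loop
vertex 0.359 0.939 -2.08
vertex 0.928 2.436 -3.084
vertex 0.2 0.454 -2.893
endloop
endfacet
facet normal -0.301 -0.792 0.531
outer loop
vertex 1.872 -0.156 -2.856
vertex 0.359 0.939 -2.08
vertex 0.2 0.454 -2.893
endloop
endfacet
facet normal -0.939 0.343 -0.021
outer loop
vertex 0.2 0.454 -2.893
vertex 0.928 2.436 -3.084
vertex 0.769 1.951 -3.897
endloop
endfacet
facet normal -0.166 -0.505 -0.847
outer loop
vertex 0.769 1.951 -3.897
vertex 1.872 -0.156 -2.856
vertex 0.2 0.454 -2.893
endloop
endfacet
facet normal 0.166 0.505 0.847
outer loop
vertex 0.359 0.939 -2.08
vertex 2.6 1.826 -3.047
vertex 0.928 2.436 -3.084
endloop
endfacet
facet normal -0.301 -0.792 0.531
outer loop
vertex 2.031 0.329 -2.043
vertex 0.359 0.939 -2.08
vertex 1.872 -0.156 -2.856
endloop
endfacet
facet normal 0.166 0.505 0.847
outer loop
vertex 2.031 0.329 -2.043
vertex 2.6 1.826 -3.047
vertex 0.359 0.939 -2.08
endloop
endfacet
facet normal 0.301 0.792 -0.531
outer loop
vertex 0.928 2.436 -3.084
vertex 2.6 1.826 -3.047
vertex 0.769 1.951 -3.897
endloop
endfacet
facet normal -0.166 -0.505 -0.847
outer loop
vertex 2.441 1.341 -3.86
vertex 1.872 -0.156 -2.856
vertex 0.769 1.951 -3.897
endloop
endfacet
facet normal 0.301 0.792 -0.531
outer loop
vertex 0.769 1.951 -3.897
vertex 2.6 1.826 -3.047
vertex 2.441 1.341 -3.86
endloop
endfacet
facet normal 0.939 -0.343 0.021
outer loop
vertex 2.441 1.341 -3.86
vertex 2.031 0.329 -2.043
vertex 1.872 -0.156 -2.856
endloop
endfacet
facet normal 0.939 -0.343 0.021
outer loop
vertex 2.6 1.826 -3.047
vertex 2.031 0.329 -2.043
vertex 2.441 1.341 -3.86
endloop
endfacet
facet normal -0.560 0.824 0.088
outer loop
vertex -2.058 -4.051 -2.977
vertex -1.409 -3.736 -1.801
vertex -0.694 -3.013 -4.008
endloop
endfacet
facet normal -0.471 -0.228 -0.852
outer loop
vertex 0.129 -4.224 -4.139
vertex -2.058 -4.051 -2.977
vertex -0.694 -3.013 -4.008
endloop
endfacet
facet normal -0.560 0.824 0.088
outer loop
vertex -0.694 -3.013 -4.008
vertex -1.409 -3.736 -1.801
vertex -0.045 -2.698 -2.832
endloop
endfacet
facet normal 0.682 0.519 -0.515
outer loop
vertex -0.045 -2.698 -2.832
vertex 0.129 -4.224 -4.139
vertex -0.694 -3.013 -4.008
endloop
endfacet
facet normal -0.682 -0.519 0.515
outer loop
vertex -2.058 -4.051 -2.977
vertex -0.586 -4.947 -1.932
vertex -1.409 -3.736 -1.801
endloop
endfacet
facet normal -0.471 -0.228 -0.852
outer loop
vertex -1.235 -5.262 -3.108
vertex -2.058 -4.051 -2.977
vertex 0.129 -4.224 -4.139
endloop
endfacet
facet normal -0.682 -0.519 0.515
outer loop
vertex -1.235 -5.262 -3.108
vertex -0.586 -4.947 -1.932
vertex -2.058 -4.051 -2.977
endloop
endfacet
facet normal 0.471 0.228 0.852
outer loop
vertex -1.409 -3.736 -1.801
vertex -0.586 -4.947 -1.932
vertex -0.045 -2.698 -2.832
endloop
endfacet
facet normal 0.682 0.519 -0.515
outer loop
vertex 0.778 -3.909 -2.963
vertex 0.129 -4.224 -4.139
vertex -0.045 -2.698 -2.832
endloop
endfacet
facet normal 0.471 0.228 0.852
outer loop
vertex -0.045 -2.698 -2.832
vertex -0.586 -4.947 -1.932
vertex 0.778 -3.909 -2.963
endloop
endfacet
facet normal 0.560 -0.824 -0.088
outer loop
vertex 0.778 -3.909 -2.963
vertex -1.235 -5.262 -3.108
vertex 0.129 -4.224 -4.139
endloop
endfacet
facet normal 0.560 -0.824 -0.088
outer loop
vertex -0.586 -4.947 -1.932
vertex -1.235 -5.262 -3.108
vertex 0.778 -3.909 -2.963
endloop
endfacet
facet normal -0.938 -0.281 -0.204
outer loop
vertex 1.613 2.852 -1.79
vertex 1.383 3.803 -2.041
vertex 1.909 2.641 -2.86
endloop
endfacet
facet normal 0.228 -0.941 0.249
outer loop
vertex 3.297 3.057 -2.559
vertex 1.613 2.852 -1.79
vertex 1.909 2.641 -2.86
endloop
endfacet
facet normal -0.938 -0.281 -0.204
outer loop
vertex 1.909 2.641 -2.86
vertex 1.383 3.803 -2.041
vertex 1.679 3.592 -3.111
endloop
endfacet
facet normal 0.261 -0.187 -0.947
outer loop
vertex 1.679 3.592 -3.111
vertex 3.297 3.057 -2.559
vertex 1.909 2.641 -2.86
endloop
endfacet
facet normal -0.261 0.187 0.947
outer loop
vertex 1.613 2.852 -1.79
vertex 2.771 4.219 -1.74
vertex 1.383 3.803 -2.041
endloop
endfacet
facet normal 0.228 -0.941 0.249
outer loop
vertex 3.001 3.268 -1.489
vertex 1.613 2.852 -1.79
vertex 3.297 3.057 -2.559
endloop
endfacet
facet normal -0.261 0.187 0.947
outer loop
vertex 3.001 3.268 -1.489
vertex 2.771 4.219 -1.74
vertex 1.613 2.852 -1.79
endloop
endfacet
facet normal -0.228 0.941 -0.249
outer loop
vertex 1.383 3.803 -2.041
vertex 2.771 4.219 -1.74
vertex 1.679 3.592 -3.111
endloop
endfacet
facet normal 0.261 -0.187 -0.947
outer loop
vertex 3.067 4.008 -2.81
vertex 3.297 3.057 -2.559
vertex 1.679 3.592 -3.111
endloop
endfacet
facet normal -0.228 0.941 -0.249
outer loop
vertex 1.679 3.592 -3.111
vertex 2.771 4.219 -1.74
vertex 3.067 4.008 -2.81
endloop
endfacet
facet normal 0.938 0.281 0.204
outer loop
vertex 3.067 4.008 -2.81
vertex 3.001 3.268 -1.489
vertex 3.297 3.057 -2.559
endloop
endfacet
facet normal 0.938 0.281 0.204
outer loop
vertex 2.771 4.219 -1.74
vertex 3.001 3.268 -1.489
vertex 3.067 4.008 -2.81
endloop
endfacet

endsolid


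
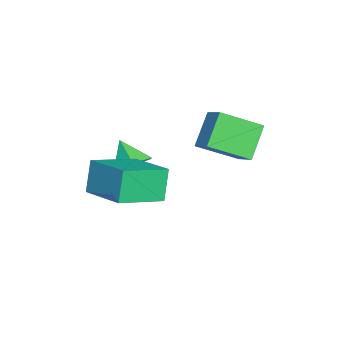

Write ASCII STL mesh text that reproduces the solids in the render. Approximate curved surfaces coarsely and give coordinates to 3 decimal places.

solid 
facet normal -0.611 0.721 -0.327
outer loop
vertex 0.764 -2.196 0.574
vertex 2.118 -0.817 1.087
vertex 1.347 -2.288 -0.718
endloop
endfacet
facet normal -0.677 -0.690 -0.256
outer loop
vertex 2.562 -3.723 -0.067
vertex 0.764 -2.196 0.574
vertex 1.347 -2.288 -0.718
endloop
endfacet
facet normal -0.610 0.721 -0.327
outer loop
vertex 1.347 -2.288 -0.718
vertex 2.118 -0.817 1.087
vertex 2.701 -0.909 -0.204
endloop
endfacet
facet normal 0.411 -0.065 -0.909
outer loop
vertex 2.701 -0.909 -0.204
vertex 2.562 -3.723 -0.067
vertex 1.347 -2.288 -0.718
endloop
endfacet
facet normal -0.411 0.065 0.909
outer loop
vertex 0.764 -2.196 0.574
vertex 3.333 -2.252 1.738
vertex 2.118 -0.817 1.087
endloop
endfacet
facet normal -0.677 -0.690 -0.257
outer loop
vertex 1.979 -3.631 1.224
vertex 0.764 -2.196 0.574
vertex 2.562 -3.723 -0.067
endloop
endfacet
facet normal -0.411 0.064 0.910
outer loop
vertex 1.979 -3.631 1.224
vertex 3.333 -2.252 1.738
vertex 0.764 -2.196 0.574
endloop
endfacet
facet normal 0.677 0.690 0.257
outer loop
vertex 2.118 -0.817 1.087
vertex 3.333 -2.252 1.738
vertex 2.701 -0.909 -0.204
endloop
endfacet
facet normal 0.410 -0.065 -0.910
outer loop
vertex 3.916 -2.344 0.446
vertex 2.562 -3.723 -0.067
vertex 2.701 -0.909 -0.204
endloop
endfacet
facet normal 0.677 0.690 0.256
outer loop
vertex 2.701 -0.909 -0.204
vertex 3.333 -2.252 1.738
vertex 3.916 -2.344 0.446
endloop
endfacet
facet normal 0.611 -0.721 0.327
outer loop
vertex 3.916 -2.344 0.446
vertex 1.979 -3.631 1.224
vertex 2.562 -3.723 -0.067
endloop
endfacet
facet normal 0.611 -0.721 0.327
outer loop
vertex 3.333 -2.252 1.738
vertex 1.979 -3.631 1.224
vertex 3.916 -2.344 0.446
endloop
endfacet
facet normal -0.657 0.218 0.721
outer loop
vertex -1.1 0.212 2.053
vertex -0.329 0.736 2.597
vertex -1.549 1.796 1.165
endloop
endfacet
facet normal -0.715 -0.485 -0.504
outer loop
vertex -0.491 1.444 0.003
vertex -1.1 0.212 2.053
vertex -1.549 1.796 1.165
endloop
endfacet
facet normal -0.657 0.219 0.722
outer loop
vertex -1.549 1.796 1.165
vertex -0.329 0.736 2.597
vertex -0.777 2.32 1.709
endloop
endfacet
facet normal -0.240 0.847 -0.475
outer loop
vertex -0.777 2.32 1.709
vertex -0.491 1.444 0.003
vertex -1.549 1.796 1.165
endloop
endfacet
facet normal 0.240 -0.847 0.475
outer loop
vertex -1.1 0.212 2.053
vertex 0.729 0.384 1.435
vertex -0.329 0.736 2.597
endloop
endfacet
facet normal -0.715 -0.485 -0.504
outer loop
vertex -0.043 -0.14 0.891
vertex -1.1 0.212 2.053
vertex -0.491 1.444 0.003
endloop
endfacet
facet normal 0.240 -0.847 0.475
outer loop
vertex -0.043 -0.14 0.891
vertex 0.729 0.384 1.435
vertex -1.1 0.212 2.053
endloop
endfacet
facet normal 0.715 0.485 0.504
outer loop
vertex -0.329 0.736 2.597
vertex 0.729 0.384 1.435
vertex -0.777 2.32 1.709
endloop
endfacet
facet normal -0.240 0.847 -0.475
outer loop
vertex 0.28 1.968 0.547
vertex -0.491 1.444 0.003
vertex -0.777 2.32 1.709
endloop
endfacet
facet normal 0.715 0.485 0.504
outer loop
vertex -0.777 2.32 1.709
vertex 0.729 0.384 1.435
vertex 0.28 1.968 0.547
endloop
endfacet
facet normal 0.657 -0.218 -0.721
outer loop
vertex 0.28 1.968 0.547
vertex -0.043 -0.14 0.891
vertex -0.491 1.444 0.003
endloop
endfacet
facet normal 0.657 -0.218 -0.722
outer loop
vertex 0.729 0.384 1.435
vertex -0.043 -0.14 0.891
vertex 0.28 1.968 0.547
endloop
endfacet
facet normal 0.506 0.461 -0.729
outer loop
vertex -0.658 -2.509 -0.712
vertex -1.344 -2.632 -1.266
vertex -1.299 -1.895 -0.769
endloop
endfacet
facet normal 0.138 0.233 0.963
outer loop
vertex -0.658 -2.509 -0.712
vertex -1.299 -1.895 -0.769
vertex -1.976 -3.208 -0.354
endloop
endfacet
facet normal 0.506 0.461 -0.729
outer loop
vertex -1.299 -1.895 -0.769
vertex -1.344 -2.632 -1.266
vertex -1.985 -2.018 -1.323
endloop
endfacet
facet normal -0.595 0.505 0.625
outer loop
vertex -1.299 -1.895 -0.769
vertex -1.985 -2.018 -1.323
vertex -1.976 -3.208 -0.354
endloop
endfacet
facet normal 0.506 0.460 -0.730
outer loop
vertex -1.985 -2.018 -1.323
vertex -1.344 -2.632 -1.266
vertex -2.03 -2.755 -1.819
endloop
endfacet
facet normal -0.998 0.030 0.046
outer loop
vertex -1.985 -2.018 -1.323
vertex -2.03 -2.755 -1.819
vertex -1.976 -3.208 -0.354
endloop
endfacet
facet normal 0.505 0.461 -0.729
outer loop
vertex -2.03 -2.755 -1.819
vertex -1.344 -2.632 -1.266
vertex -1.389 -3.369 -1.763
endloop
endfacet
facet normal -0.669 -0.717 -0.197
outer loop
vertex -2.03 -2.755 -1.819
vertex -1.389 -3.369 -1.763
vertex -1.976 -3.208 -0.354
endloop
endfacet
facet normal 0.507 0.461 -0.729
outer loop
vertex -1.389 -3.369 -1.763
vertex -1.344 -2.632 -1.266
vertex -0.703 -3.247 -1.209
endloop
endfacet
facet normal 0.063 -0.988 0.139
outer loop
vertex -1.389 -3.369 -1.763
vertex -0.703 -3.247 -1.209
vertex -1.976 -3.208 -0.354
endloop
endfacet
facet normal 0.506 0.460 -0.729
outer loop
vertex -0.703 -3.247 -1.209
vertex -1.344 -2.632 -1.266
vertex -0.658 -2.509 -0.712
endloop
endfacet
facet normal 0.468 -0.513 0.720
outer loop
vertex -0.703 -3.247 -1.209
vertex -0.658 -2.509 -0.712
vertex -1.976 -3.208 -0.354
endloop
endfacet

endsolid


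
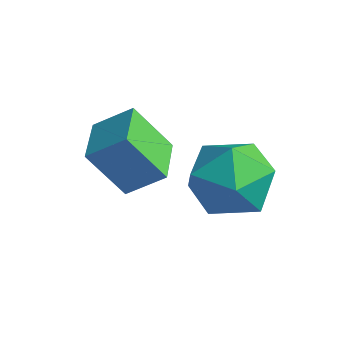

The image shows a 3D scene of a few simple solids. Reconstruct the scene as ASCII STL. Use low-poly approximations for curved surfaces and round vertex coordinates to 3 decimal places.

solid 
facet normal -0.680 0.733 -0.010
outer loop
vertex -3.044 -2.942 -1.813
vertex -2.356 -2.295 -1.139
vertex -2.375 -2.339 -3.075
endloop
endfacet
facet normal -0.593 -0.557 -0.581
outer loop
vertex -1.444 -3.345 -3.061
vertex -3.044 -2.942 -1.813
vertex -2.375 -2.339 -3.075
endloop
endfacet
facet normal -0.679 0.734 -0.010
outer loop
vertex -2.375 -2.339 -3.075
vertex -2.356 -2.295 -1.139
vertex -1.686 -1.693 -2.401
endloop
endfacet
facet normal 0.432 0.388 -0.814
outer loop
vertex -1.686 -1.693 -2.401
vertex -1.444 -3.345 -3.061
vertex -2.375 -2.339 -3.075
endloop
endfacet
facet normal -0.432 -0.388 0.814
outer loop
vertex -3.044 -2.942 -1.813
vertex -1.425 -3.301 -1.125
vertex -2.356 -2.295 -1.139
endloop
endfacet
facet normal -0.593 -0.557 -0.581
outer loop
vertex -2.114 -3.947 -1.799
vertex -3.044 -2.942 -1.813
vertex -1.444 -3.345 -3.061
endloop
endfacet
facet normal -0.432 -0.388 0.814
outer loop
vertex -2.114 -3.947 -1.799
vertex -1.425 -3.301 -1.125
vertex -3.044 -2.942 -1.813
endloop
endfacet
facet normal 0.593 0.557 0.581
outer loop
vertex -2.356 -2.295 -1.139
vertex -1.425 -3.301 -1.125
vertex -1.686 -1.693 -2.401
endloop
endfacet
facet normal 0.432 0.388 -0.814
outer loop
vertex -0.756 -2.698 -2.387
vertex -1.444 -3.345 -3.061
vertex -1.686 -1.693 -2.401
endloop
endfacet
facet normal 0.593 0.557 0.581
outer loop
vertex -1.686 -1.693 -2.401
vertex -1.425 -3.301 -1.125
vertex -0.756 -2.698 -2.387
endloop
endfacet
facet normal 0.679 -0.734 0.011
outer loop
vertex -0.756 -2.698 -2.387
vertex -2.114 -3.947 -1.799
vertex -1.444 -3.345 -3.061
endloop
endfacet
facet normal 0.679 -0.734 0.009
outer loop
vertex -1.425 -3.301 -1.125
vertex -2.114 -3.947 -1.799
vertex -0.756 -2.698 -2.387
endloop
endfacet
facet normal -0.458 0.351 0.817
outer loop
vertex -0.618 -0.115 -2.566
vertex -1.355 -1.06 -2.573
vertex -0.32 -1.112 -1.971
endloop
endfacet
facet normal 0.228 0.548 0.805
outer loop
vertex -0.618 -0.115 -2.566
vertex -0.32 -1.112 -1.971
vertex 0.508 -0.523 -2.607
endloop
endfacet
facet normal 0.340 0.918 0.204
outer loop
vertex -0.618 -0.115 -2.566
vertex 0.508 -0.523 -2.607
vertex -0.015 -0.108 -3.602
endloop
endfacet
facet normal -0.275 0.949 -0.154
outer loop
vertex -0.618 -0.115 -2.566
vertex -0.015 -0.108 -3.602
vertex -1.167 -0.439 -3.581
endloop
endfacet
facet normal -0.769 0.598 0.225
outer loop
vertex -0.618 -0.115 -2.566
vertex -1.167 -0.439 -3.581
vertex -1.355 -1.06 -2.573
endloop
endfacet
facet normal 0.627 -0.042 0.778
outer loop
vertex 0.508 -0.523 -2.607
vertex -0.32 -1.112 -1.971
vertex 0.467 -1.721 -2.639
endloop
endfacet
facet normal -0.482 -0.362 0.798
outer loop
vertex -0.32 -1.112 -1.971
vertex -1.355 -1.06 -2.573
vertex -0.685 -2.052 -2.618
endloop
endfacet
facet normal -0.986 0.038 -0.161
outer loop
vertex -1.355 -1.06 -2.573
vertex -1.167 -0.439 -3.581
vertex -1.208 -1.637 -3.613
endloop
endfacet
facet normal -0.188 0.605 -0.773
outer loop
vertex -1.167 -0.439 -3.581
vertex -0.015 -0.108 -3.602
vertex -0.38 -1.048 -4.249
endloop
endfacet
facet normal 0.809 0.555 -0.194
outer loop
vertex -0.015 -0.108 -3.602
vertex 0.508 -0.523 -2.607
vertex 0.655 -1.1 -3.647
endloop
endfacet
facet normal 0.275 -0.949 0.154
outer loop
vertex -0.082 -2.045 -3.654
vertex 0.467 -1.721 -2.639
vertex -0.685 -2.052 -2.618
endloop
endfacet
facet normal -0.340 -0.918 -0.204
outer loop
vertex -0.082 -2.045 -3.654
vertex -0.685 -2.052 -2.618
vertex -1.208 -1.637 -3.613
endloop
endfacet
facet normal -0.228 -0.548 -0.805
outer loop
vertex -0.082 -2.045 -3.654
vertex -1.208 -1.637 -3.613
vertex -0.38 -1.048 -4.249
endloop
endfacet
facet normal 0.458 -0.351 -0.817
outer loop
vertex -0.082 -2.045 -3.654
vertex -0.38 -1.048 -4.249
vertex 0.655 -1.1 -3.647
endloop
endfacet
facet normal 0.769 -0.598 -0.225
outer loop
vertex -0.082 -2.045 -3.654
vertex 0.655 -1.1 -3.647
vertex 0.467 -1.721 -2.639
endloop
endfacet
facet normal 0.188 -0.605 0.773
outer loop
vertex -0.685 -2.052 -2.618
vertex 0.467 -1.721 -2.639
vertex -0.32 -1.112 -1.971
endloop
endfacet
facet normal -0.809 -0.555 0.194
outer loop
vertex -1.208 -1.637 -3.613
vertex -0.685 -2.052 -2.618
vertex -1.355 -1.06 -2.573
endloop
endfacet
facet normal -0.627 0.042 -0.778
outer loop
vertex -0.38 -1.048 -4.249
vertex -1.208 -1.637 -3.613
vertex -1.167 -0.439 -3.581
endloop
endfacet
facet normal 0.482 0.362 -0.798
outer loop
vertex 0.655 -1.1 -3.647
vertex -0.38 -1.048 -4.249
vertex -0.015 -0.108 -3.602
endloop
endfacet
facet normal 0.986 -0.038 0.161
outer loop
vertex 0.467 -1.721 -2.639
vertex 0.655 -1.1 -3.647
vertex 0.508 -0.523 -2.607
endloop
endfacet

endsolid


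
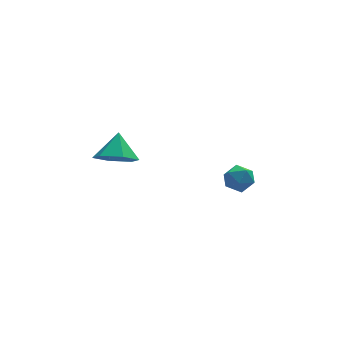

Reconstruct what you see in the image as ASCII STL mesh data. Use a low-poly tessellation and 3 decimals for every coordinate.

solid 
facet normal -0.250 -0.630 -0.735
outer loop
vertex -2.174 0.197 0.708
vertex -2.867 -0.114 1.211
vertex -2.993 0.591 0.649
endloop
endfacet
facet normal 0.437 0.881 -0.179
outer loop
vertex -2.174 0.197 0.708
vertex -2.993 0.591 0.649
vertex -2.553 0.674 2.129
endloop
endfacet
facet normal -0.251 -0.630 -0.735
outer loop
vertex -2.993 0.591 0.649
vertex -2.867 -0.114 1.211
vertex -3.685 0.28 1.152
endloop
endfacet
facet normal -0.373 0.926 0.059
outer loop
vertex -2.993 0.591 0.649
vertex -3.685 0.28 1.152
vertex -2.553 0.674 2.129
endloop
endfacet
facet normal -0.250 -0.630 -0.735
outer loop
vertex -3.685 0.28 1.152
vertex -2.867 -0.114 1.211
vertex -3.559 -0.425 1.713
endloop
endfacet
facet normal -0.677 0.381 0.630
outer loop
vertex -3.685 0.28 1.152
vertex -3.559 -0.425 1.713
vertex -2.553 0.674 2.129
endloop
endfacet
facet normal -0.250 -0.630 -0.735
outer loop
vertex -3.559 -0.425 1.713
vertex -2.867 -0.114 1.211
vertex -2.741 -0.819 1.772
endloop
endfacet
facet normal -0.170 -0.209 0.963
outer loop
vertex -3.559 -0.425 1.713
vertex -2.741 -0.819 1.772
vertex -2.553 0.674 2.129
endloop
endfacet
facet normal -0.250 -0.630 -0.735
outer loop
vertex -2.741 -0.819 1.772
vertex -2.867 -0.114 1.211
vertex -2.048 -0.508 1.27
endloop
endfacet
facet normal 0.640 -0.254 0.726
outer loop
vertex -2.741 -0.819 1.772
vertex -2.048 -0.508 1.27
vertex -2.553 0.674 2.129
endloop
endfacet
facet normal -0.250 -0.630 -0.735
outer loop
vertex -2.048 -0.508 1.27
vertex -2.867 -0.114 1.211
vertex -2.174 0.197 0.708
endloop
endfacet
facet normal 0.944 0.291 0.154
outer loop
vertex -2.048 -0.508 1.27
vertex -2.174 0.197 0.708
vertex -2.553 0.674 2.129
endloop
endfacet
facet normal -0.137 0.116 0.984
outer loop
vertex 2.153 0.706 -0.609
vertex 1.67 0.193 -0.616
vertex 2.347 0.037 -0.503
endloop
endfacet
facet normal 0.531 0.281 0.799
outer loop
vertex 2.153 0.706 -0.609
vertex 2.347 0.037 -0.503
vertex 2.739 0.457 -0.911
endloop
endfacet
facet normal 0.504 0.805 0.313
outer loop
vertex 2.153 0.706 -0.609
vertex 2.739 0.457 -0.911
vertex 2.303 0.872 -1.277
endloop
endfacet
facet normal -0.182 0.963 0.199
outer loop
vertex 2.153 0.706 -0.609
vertex 2.303 0.872 -1.277
vertex 1.643 0.71 -1.095
endloop
endfacet
facet normal -0.580 0.537 0.613
outer loop
vertex 2.153 0.706 -0.609
vertex 1.643 0.71 -1.095
vertex 1.67 0.193 -0.616
endloop
endfacet
facet normal 0.822 -0.292 0.489
outer loop
vertex 2.739 0.457 -0.911
vertex 2.347 0.037 -0.503
vertex 2.617 -0.21 -1.105
endloop
endfacet
facet normal -0.260 -0.560 0.787
outer loop
vertex 2.347 0.037 -0.503
vertex 1.67 0.193 -0.616
vertex 1.957 -0.372 -0.923
endloop
endfacet
facet normal -0.974 0.123 0.188
outer loop
vertex 1.67 0.193 -0.616
vertex 1.643 0.71 -1.095
vertex 1.521 0.043 -1.289
endloop
endfacet
facet normal -0.332 0.811 -0.482
outer loop
vertex 1.643 0.71 -1.095
vertex 2.303 0.872 -1.277
vertex 1.913 0.463 -1.697
endloop
endfacet
facet normal 0.777 0.555 -0.296
outer loop
vertex 2.303 0.872 -1.277
vertex 2.739 0.457 -0.911
vertex 2.59 0.307 -1.584
endloop
endfacet
facet normal 0.182 -0.963 -0.199
outer loop
vertex 2.107 -0.206 -1.591
vertex 2.617 -0.21 -1.105
vertex 1.957 -0.372 -0.923
endloop
endfacet
facet normal -0.504 -0.805 -0.313
outer loop
vertex 2.107 -0.206 -1.591
vertex 1.957 -0.372 -0.923
vertex 1.521 0.043 -1.289
endloop
endfacet
facet normal -0.531 -0.281 -0.799
outer loop
vertex 2.107 -0.206 -1.591
vertex 1.521 0.043 -1.289
vertex 1.913 0.463 -1.697
endloop
endfacet
facet normal 0.137 -0.116 -0.984
outer loop
vertex 2.107 -0.206 -1.591
vertex 1.913 0.463 -1.697
vertex 2.59 0.307 -1.584
endloop
endfacet
facet normal 0.580 -0.537 -0.613
outer loop
vertex 2.107 -0.206 -1.591
vertex 2.59 0.307 -1.584
vertex 2.617 -0.21 -1.105
endloop
endfacet
facet normal 0.332 -0.811 0.482
outer loop
vertex 1.957 -0.372 -0.923
vertex 2.617 -0.21 -1.105
vertex 2.347 0.037 -0.503
endloop
endfacet
facet normal -0.777 -0.555 0.296
outer loop
vertex 1.521 0.043 -1.289
vertex 1.957 -0.372 -0.923
vertex 1.67 0.193 -0.616
endloop
endfacet
facet normal -0.822 0.292 -0.489
outer loop
vertex 1.913 0.463 -1.697
vertex 1.521 0.043 -1.289
vertex 1.643 0.71 -1.095
endloop
endfacet
facet normal 0.260 0.560 -0.787
outer loop
vertex 2.59 0.307 -1.584
vertex 1.913 0.463 -1.697
vertex 2.303 0.872 -1.277
endloop
endfacet
facet normal 0.974 -0.123 -0.188
outer loop
vertex 2.617 -0.21 -1.105
vertex 2.59 0.307 -1.584
vertex 2.739 0.457 -0.911
endloop
endfacet

endsolid


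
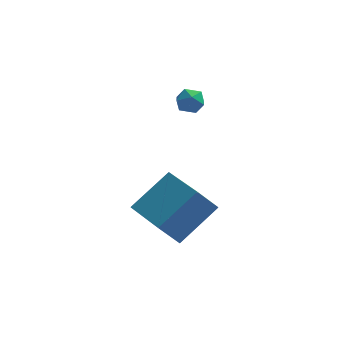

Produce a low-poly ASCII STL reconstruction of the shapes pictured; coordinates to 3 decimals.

solid 
facet normal -0.525 0.710 0.469
outer loop
vertex -3.264 3.524 1.769
vertex -3.8 3.222 1.627
vertex -3.497 3.091 2.164
endloop
endfacet
facet normal 0.120 0.633 0.765
outer loop
vertex -3.264 3.524 1.769
vertex -3.497 3.091 2.164
vertex -2.877 3.112 2.049
endloop
endfacet
facet normal 0.611 0.749 0.258
outer loop
vertex -3.264 3.524 1.769
vertex -2.877 3.112 2.049
vertex -2.797 3.256 1.441
endloop
endfacet
facet normal 0.268 0.897 -0.351
outer loop
vertex -3.264 3.524 1.769
vertex -2.797 3.256 1.441
vertex -3.367 3.324 1.179
endloop
endfacet
facet normal -0.434 0.874 -0.220
outer loop
vertex -3.264 3.524 1.769
vertex -3.367 3.324 1.179
vertex -3.8 3.222 1.627
endloop
endfacet
facet normal 0.184 -0.041 0.982
outer loop
vertex -2.877 3.112 2.049
vertex -3.497 3.091 2.164
vertex -3.173 2.556 2.081
endloop
endfacet
facet normal -0.860 0.080 0.505
outer loop
vertex -3.497 3.091 2.164
vertex -3.8 3.222 1.627
vertex -3.743 2.624 1.819
endloop
endfacet
facet normal -0.713 0.344 -0.611
outer loop
vertex -3.8 3.222 1.627
vertex -3.367 3.324 1.179
vertex -3.663 2.768 1.211
endloop
endfacet
facet normal 0.423 0.384 -0.821
outer loop
vertex -3.367 3.324 1.179
vertex -2.797 3.256 1.441
vertex -3.043 2.789 1.096
endloop
endfacet
facet normal 0.976 0.145 0.163
outer loop
vertex -2.797 3.256 1.441
vertex -2.877 3.112 2.049
vertex -2.74 2.658 1.633
endloop
endfacet
facet normal -0.268 -0.897 0.351
outer loop
vertex -3.276 2.356 1.491
vertex -3.173 2.556 2.081
vertex -3.743 2.624 1.819
endloop
endfacet
facet normal -0.611 -0.749 -0.258
outer loop
vertex -3.276 2.356 1.491
vertex -3.743 2.624 1.819
vertex -3.663 2.768 1.211
endloop
endfacet
facet normal -0.120 -0.633 -0.765
outer loop
vertex -3.276 2.356 1.491
vertex -3.663 2.768 1.211
vertex -3.043 2.789 1.096
endloop
endfacet
facet normal 0.525 -0.710 -0.469
outer loop
vertex -3.276 2.356 1.491
vertex -3.043 2.789 1.096
vertex -2.74 2.658 1.633
endloop
endfacet
facet normal 0.434 -0.874 0.220
outer loop
vertex -3.276 2.356 1.491
vertex -2.74 2.658 1.633
vertex -3.173 2.556 2.081
endloop
endfacet
facet normal -0.423 -0.384 0.821
outer loop
vertex -3.743 2.624 1.819
vertex -3.173 2.556 2.081
vertex -3.497 3.091 2.164
endloop
endfacet
facet normal -0.976 -0.145 -0.163
outer loop
vertex -3.663 2.768 1.211
vertex -3.743 2.624 1.819
vertex -3.8 3.222 1.627
endloop
endfacet
facet normal -0.184 0.041 -0.982
outer loop
vertex -3.043 2.789 1.096
vertex -3.663 2.768 1.211
vertex -3.367 3.324 1.179
endloop
endfacet
facet normal 0.860 -0.080 -0.505
outer loop
vertex -2.74 2.658 1.633
vertex -3.043 2.789 1.096
vertex -2.797 3.256 1.441
endloop
endfacet
facet normal 0.713 -0.344 0.611
outer loop
vertex -3.173 2.556 2.081
vertex -2.74 2.658 1.633
vertex -2.877 3.112 2.049
endloop
endfacet
facet normal -0.574 0.811 -0.116
outer loop
vertex -3.951 1.878 -1.621
vertex -3.221 2.243 -2.684
vertex -5.241 0.785 -2.882
endloop
endfacet
facet normal -0.545 -0.272 0.793
outer loop
vertex -4.019 -0.943 -2.636
vertex -3.951 1.878 -1.621
vertex -5.241 0.785 -2.882
endloop
endfacet
facet normal -0.574 0.811 -0.116
outer loop
vertex -5.241 0.785 -2.882
vertex -3.221 2.243 -2.684
vertex -4.511 1.149 -3.945
endloop
endfacet
facet normal -0.612 -0.518 -0.598
outer loop
vertex -4.511 1.149 -3.945
vertex -4.019 -0.943 -2.636
vertex -5.241 0.785 -2.882
endloop
endfacet
facet normal 0.612 0.518 0.598
outer loop
vertex -3.951 1.878 -1.621
vertex -1.999 0.515 -2.438
vertex -3.221 2.243 -2.684
endloop
endfacet
facet normal -0.545 -0.272 0.793
outer loop
vertex -2.729 0.151 -1.375
vertex -3.951 1.878 -1.621
vertex -4.019 -0.943 -2.636
endloop
endfacet
facet normal 0.612 0.518 0.598
outer loop
vertex -2.729 0.151 -1.375
vertex -1.999 0.515 -2.438
vertex -3.951 1.878 -1.621
endloop
endfacet
facet normal 0.545 0.272 -0.793
outer loop
vertex -3.221 2.243 -2.684
vertex -1.999 0.515 -2.438
vertex -4.511 1.149 -3.945
endloop
endfacet
facet normal -0.612 -0.518 -0.598
outer loop
vertex -3.289 -0.578 -3.699
vertex -4.019 -0.943 -2.636
vertex -4.511 1.149 -3.945
endloop
endfacet
facet normal 0.545 0.272 -0.793
outer loop
vertex -4.511 1.149 -3.945
vertex -1.999 0.515 -2.438
vertex -3.289 -0.578 -3.699
endloop
endfacet
facet normal 0.574 -0.811 0.116
outer loop
vertex -3.289 -0.578 -3.699
vertex -2.729 0.151 -1.375
vertex -4.019 -0.943 -2.636
endloop
endfacet
facet normal 0.574 -0.811 0.116
outer loop
vertex -1.999 0.515 -2.438
vertex -2.729 0.151 -1.375
vertex -3.289 -0.578 -3.699
endloop
endfacet

endsolid
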